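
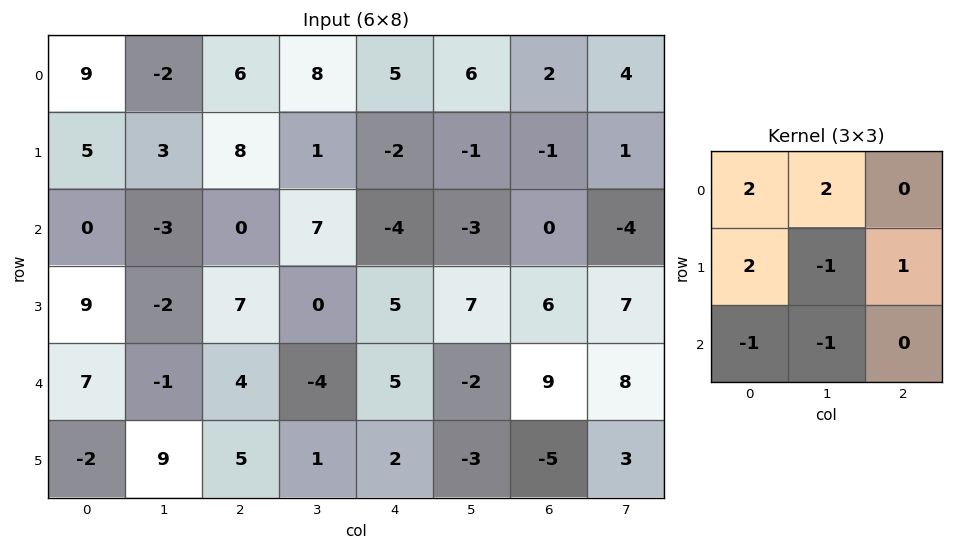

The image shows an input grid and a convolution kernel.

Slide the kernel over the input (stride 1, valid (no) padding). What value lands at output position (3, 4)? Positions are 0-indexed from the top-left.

The receptive field on the input at this output position is [5 7 6 / 5 -2 9 / 2 -3 -5]. Elementwise product with the kernel and sum: 5·2 + 7·2 + 5·2 + -2·-1 + 9·1 + 2·-1 + -3·-1.

46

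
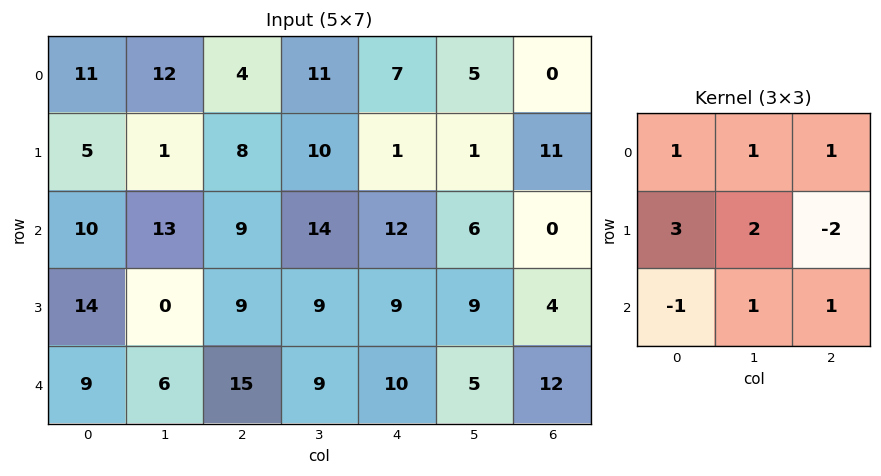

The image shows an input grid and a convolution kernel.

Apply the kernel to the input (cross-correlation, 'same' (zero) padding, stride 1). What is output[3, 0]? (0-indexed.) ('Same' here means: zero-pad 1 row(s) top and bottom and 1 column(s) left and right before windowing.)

66

The receptive field on the zero-padded input at this output position is [0 10 13 / 0 14 0 / 0 9 6]. Elementwise product with the kernel and sum: 0·1 + 10·1 + 13·1 + 0·3 + 14·2 + 0·-2 + 0·-1 + 9·1 + 6·1.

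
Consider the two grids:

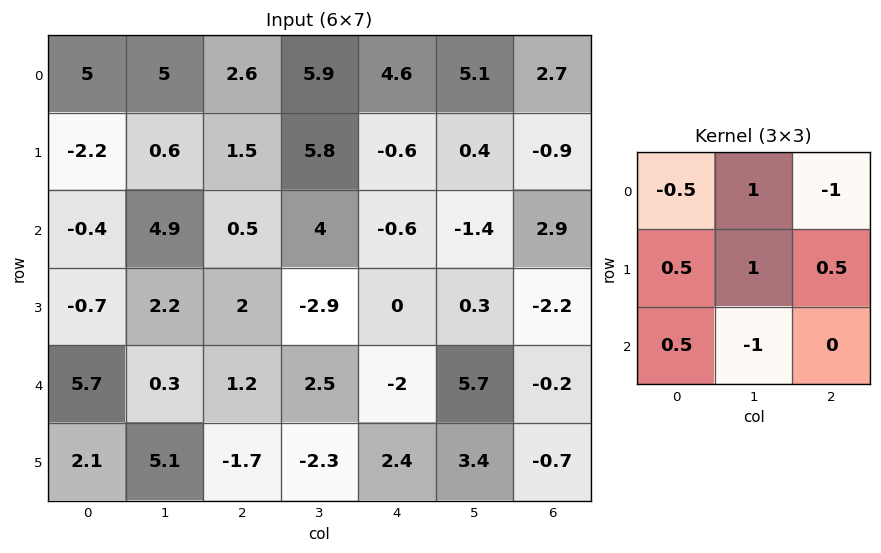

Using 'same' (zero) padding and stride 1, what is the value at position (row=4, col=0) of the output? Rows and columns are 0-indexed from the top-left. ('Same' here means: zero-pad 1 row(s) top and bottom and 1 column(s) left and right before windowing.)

0.85

The receptive field on the zero-padded input at this output position is [0 -0.7 2.2 / 0 5.7 0.3 / 0 2.1 5.1]. Elementwise product with the kernel and sum: 0·-0.5 + -0.7·1 + 2.2·-1 + 0·0.5 + 5.7·1 + 0.3·0.5 + 0·0.5 + 2.1·-1.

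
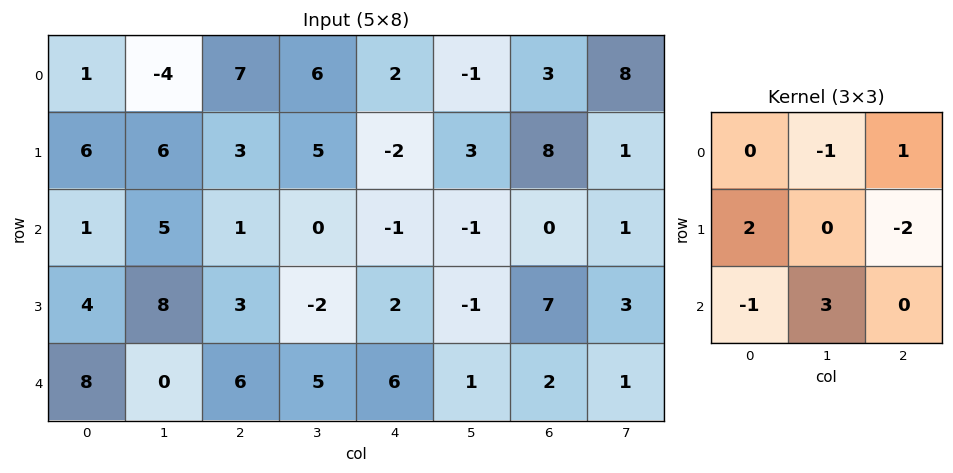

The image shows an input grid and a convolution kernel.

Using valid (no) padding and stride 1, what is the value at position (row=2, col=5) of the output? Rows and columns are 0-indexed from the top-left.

-2

The receptive field on the input at this output position is [-1 0 1 / -1 7 3 / 1 2 1]. Elementwise product with the kernel and sum: 0·-1 + 1·1 + -1·2 + 3·-2 + 1·-1 + 2·3.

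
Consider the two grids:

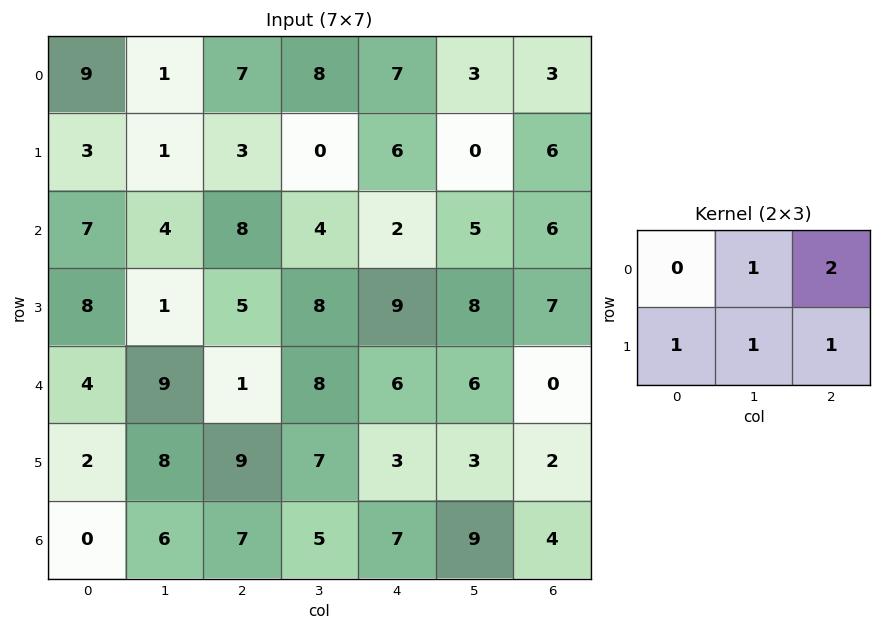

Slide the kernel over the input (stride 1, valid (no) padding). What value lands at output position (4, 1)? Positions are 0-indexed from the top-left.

The receptive field on the input at this output position is [9 1 8 / 8 9 7]. Elementwise product with the kernel and sum: 1·1 + 8·2 + 8·1 + 9·1 + 7·1.

41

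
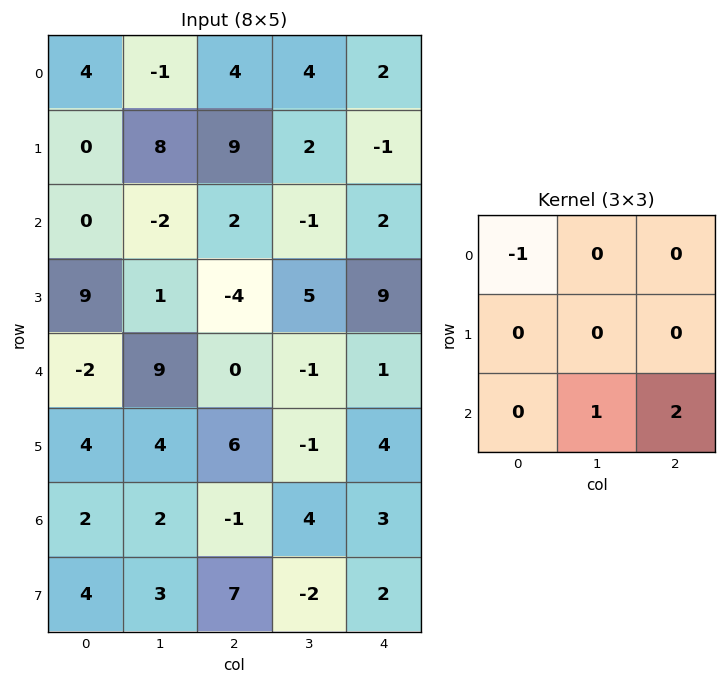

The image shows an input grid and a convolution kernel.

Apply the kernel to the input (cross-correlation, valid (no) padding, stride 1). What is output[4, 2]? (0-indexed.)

The receptive field on the input at this output position is [0 -1 1 / 6 -1 4 / -1 4 3]. Elementwise product with the kernel and sum: 0·-1 + 4·1 + 3·2.

10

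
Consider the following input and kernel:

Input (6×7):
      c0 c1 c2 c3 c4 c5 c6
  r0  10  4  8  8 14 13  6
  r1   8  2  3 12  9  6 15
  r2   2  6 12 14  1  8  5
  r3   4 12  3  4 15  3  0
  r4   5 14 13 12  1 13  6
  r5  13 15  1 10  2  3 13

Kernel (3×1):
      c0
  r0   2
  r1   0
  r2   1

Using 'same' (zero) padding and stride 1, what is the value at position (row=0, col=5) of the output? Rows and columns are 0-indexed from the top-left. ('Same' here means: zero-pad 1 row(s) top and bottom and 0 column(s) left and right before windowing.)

6

The receptive field on the zero-padded input at this output position is [0 / 13 / 6]. Elementwise product with the kernel and sum: 0·2 + 6·1.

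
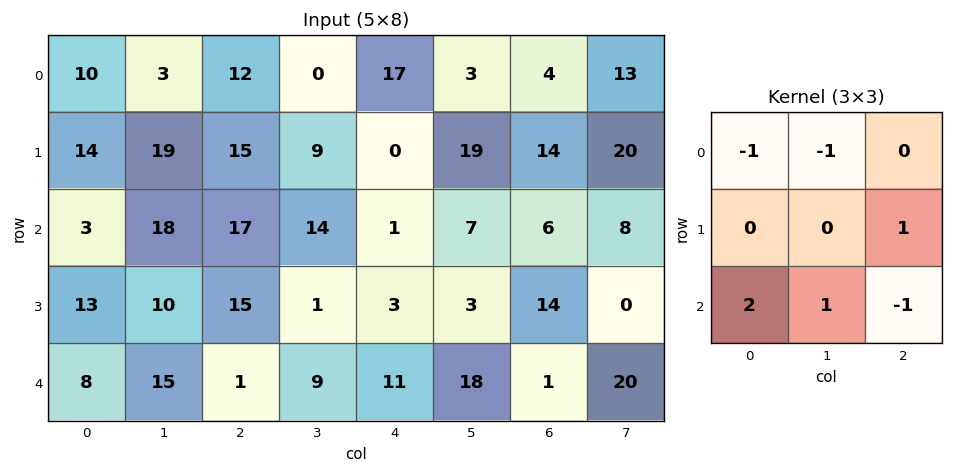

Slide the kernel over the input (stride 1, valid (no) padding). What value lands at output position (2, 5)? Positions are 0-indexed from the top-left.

The receptive field on the input at this output position is [7 6 8 / 3 14 0 / 18 1 20]. Elementwise product with the kernel and sum: 7·-1 + 6·-1 + 0·1 + 18·2 + 1·1 + 20·-1.

4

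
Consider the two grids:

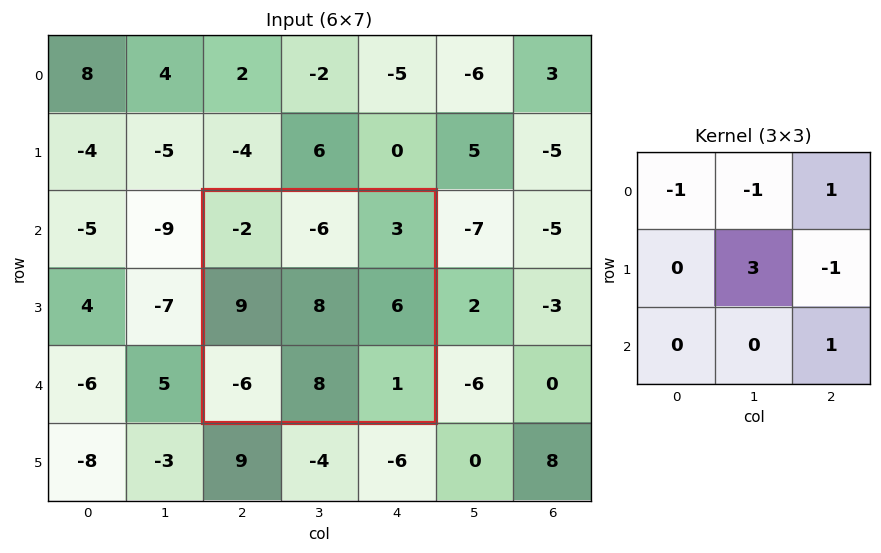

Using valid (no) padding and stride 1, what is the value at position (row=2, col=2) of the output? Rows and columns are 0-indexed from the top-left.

30

The receptive field on the input at this output position is [-2 -6 3 / 9 8 6 / -6 8 1]. Elementwise product with the kernel and sum: -2·-1 + -6·-1 + 3·1 + 8·3 + 6·-1 + 1·1.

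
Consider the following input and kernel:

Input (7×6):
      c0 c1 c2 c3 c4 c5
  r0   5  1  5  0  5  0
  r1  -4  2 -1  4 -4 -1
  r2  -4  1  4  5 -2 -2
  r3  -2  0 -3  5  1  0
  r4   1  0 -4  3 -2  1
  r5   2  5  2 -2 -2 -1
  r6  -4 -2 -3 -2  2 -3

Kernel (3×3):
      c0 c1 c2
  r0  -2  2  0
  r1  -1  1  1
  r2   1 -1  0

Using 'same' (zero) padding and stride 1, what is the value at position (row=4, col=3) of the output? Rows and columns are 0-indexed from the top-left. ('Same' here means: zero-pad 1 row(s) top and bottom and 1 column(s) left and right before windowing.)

25

The receptive field on the zero-padded input at this output position is [-3 5 1 / -4 3 -2 / 2 -2 -2]. Elementwise product with the kernel and sum: -3·-2 + 5·2 + -4·-1 + 3·1 + -2·1 + 2·1 + -2·-1.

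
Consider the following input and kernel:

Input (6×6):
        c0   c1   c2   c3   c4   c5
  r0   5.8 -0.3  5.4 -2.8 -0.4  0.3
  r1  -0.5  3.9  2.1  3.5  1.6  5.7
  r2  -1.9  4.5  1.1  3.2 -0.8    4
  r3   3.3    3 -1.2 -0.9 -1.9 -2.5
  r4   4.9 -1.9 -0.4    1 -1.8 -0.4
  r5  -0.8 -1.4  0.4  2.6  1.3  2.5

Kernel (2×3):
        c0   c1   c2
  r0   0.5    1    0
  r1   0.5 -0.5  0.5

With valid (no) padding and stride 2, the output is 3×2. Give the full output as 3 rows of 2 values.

Output[0,0]: The receptive field on the input at this output position is [5.8 -0.3 5.4 / -0.5 3.9 2.1]. Elementwise product with the kernel and sum: 5.8·0.5 + -0.3·1 + -0.5·0.5 + 3.9·-0.5 + 2.1·0.5.
Output[0,1]: The receptive field on the input at this output position is [5.4 -2.8 -0.4 / 2.1 3.5 1.6]. Elementwise product with the kernel and sum: 5.4·0.5 + -2.8·1 + 2.1·0.5 + 3.5·-0.5 + 1.6·0.5.

1.45 0
3.1 2.65
1.05 0.35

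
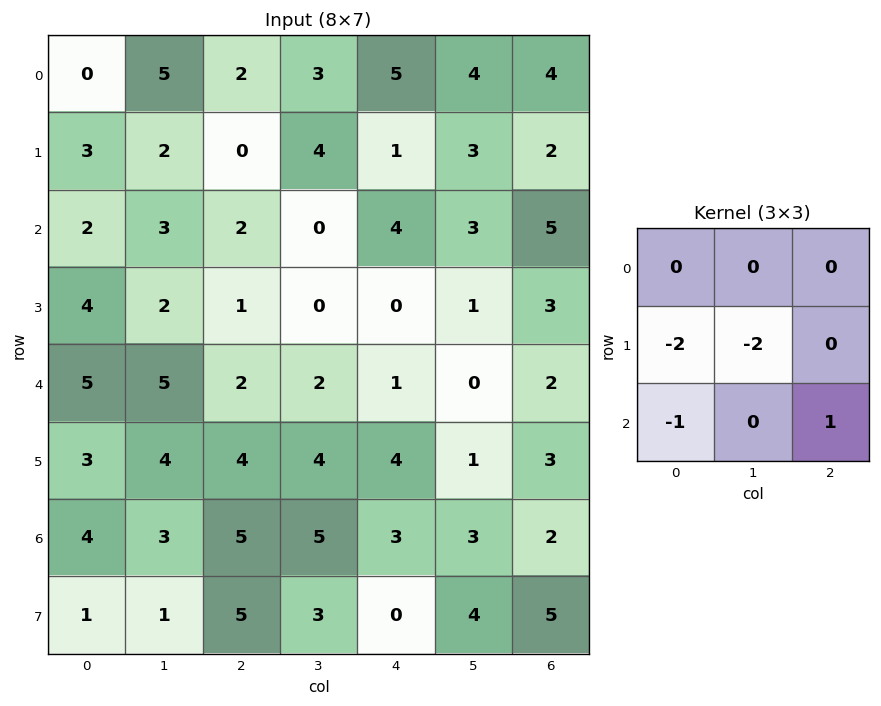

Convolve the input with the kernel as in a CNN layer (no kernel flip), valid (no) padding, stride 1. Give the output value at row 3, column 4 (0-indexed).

-3

The receptive field on the input at this output position is [0 1 3 / 1 0 2 / 4 1 3]. Elementwise product with the kernel and sum: 1·-2 + 0·-2 + 4·-1 + 3·1.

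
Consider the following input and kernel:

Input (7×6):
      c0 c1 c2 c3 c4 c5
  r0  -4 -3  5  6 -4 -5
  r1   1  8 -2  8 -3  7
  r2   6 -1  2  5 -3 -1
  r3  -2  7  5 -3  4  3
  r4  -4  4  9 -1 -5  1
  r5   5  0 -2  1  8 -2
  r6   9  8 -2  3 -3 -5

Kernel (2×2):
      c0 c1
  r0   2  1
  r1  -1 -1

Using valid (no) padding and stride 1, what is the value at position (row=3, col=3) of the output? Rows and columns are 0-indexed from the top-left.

The receptive field on the input at this output position is [-3 4 / -1 -5]. Elementwise product with the kernel and sum: -3·2 + 4·1 + -1·-1 + -5·-1.

4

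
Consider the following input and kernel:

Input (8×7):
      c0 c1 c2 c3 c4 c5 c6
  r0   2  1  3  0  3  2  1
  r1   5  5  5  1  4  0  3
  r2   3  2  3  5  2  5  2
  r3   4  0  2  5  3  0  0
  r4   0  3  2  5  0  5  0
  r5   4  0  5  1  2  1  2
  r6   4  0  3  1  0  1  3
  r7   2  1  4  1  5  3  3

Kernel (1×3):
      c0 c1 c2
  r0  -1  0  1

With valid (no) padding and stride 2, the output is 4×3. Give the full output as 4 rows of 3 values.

Output[0,0]: The receptive field on the input at this output position is [2 1 3]. Elementwise product with the kernel and sum: 2·-1 + 3·1.

1 0 -2
0 -1 0
2 -2 0
-1 -3 3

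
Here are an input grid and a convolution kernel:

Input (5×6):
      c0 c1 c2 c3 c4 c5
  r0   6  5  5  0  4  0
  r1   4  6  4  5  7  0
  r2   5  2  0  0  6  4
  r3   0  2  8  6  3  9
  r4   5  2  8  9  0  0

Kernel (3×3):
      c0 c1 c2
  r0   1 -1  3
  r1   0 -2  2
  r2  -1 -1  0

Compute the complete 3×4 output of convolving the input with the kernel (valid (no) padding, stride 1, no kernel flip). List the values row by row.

Output[0,0]: The receptive field on the input at this output position is [6 5 5 / 4 6 4 / 5 2 0]. Elementwise product with the kernel and sum: 6·1 + 5·-1 + 5·3 + 6·-2 + 4·2 + 5·-1 + 2·-1.

5 0 21 -24
4 7 18 -15
8 -12 -5 9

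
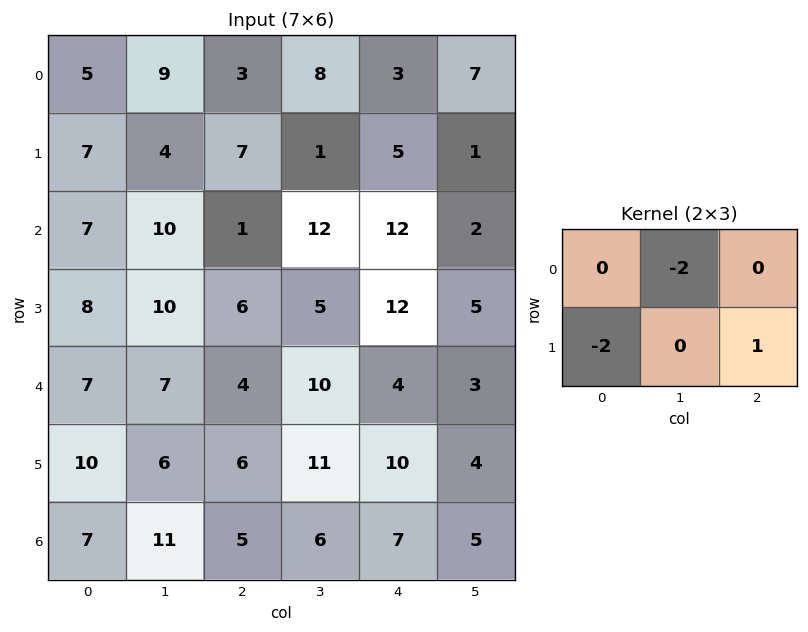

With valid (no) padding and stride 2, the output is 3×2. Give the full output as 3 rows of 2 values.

Output[0,0]: The receptive field on the input at this output position is [5 9 3 / 7 4 7]. Elementwise product with the kernel and sum: 9·-2 + 7·-2 + 7·1.

-25 -25
-30 -24
-28 -22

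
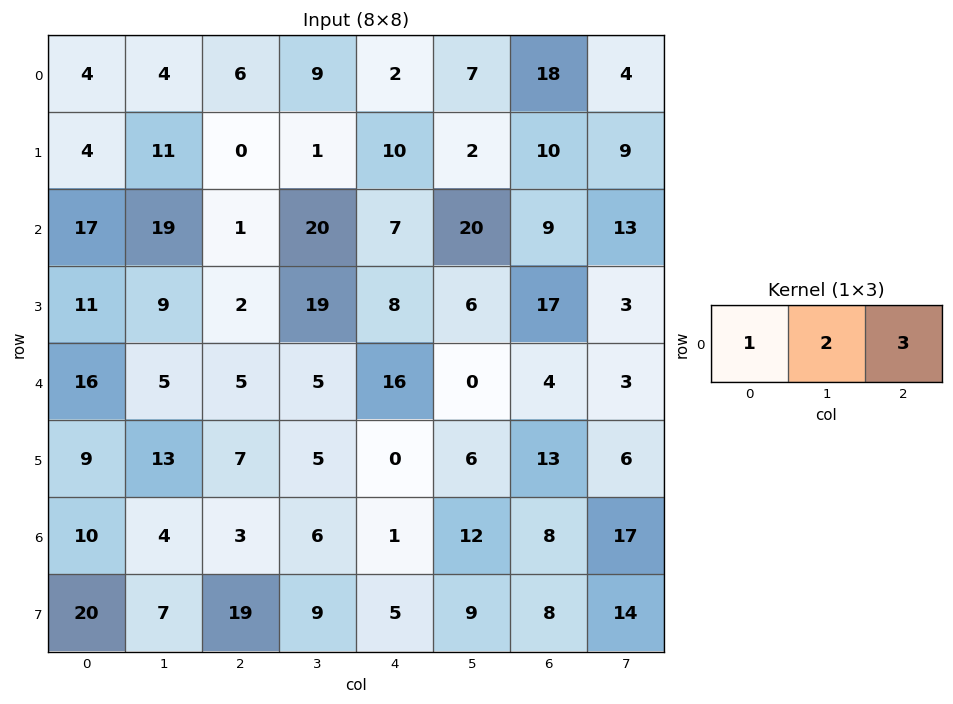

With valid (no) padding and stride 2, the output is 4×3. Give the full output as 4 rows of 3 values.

Output[0,0]: The receptive field on the input at this output position is [4 4 6]. Elementwise product with the kernel and sum: 4·1 + 4·2 + 6·3.

30 30 70
58 62 74
41 63 28
27 18 49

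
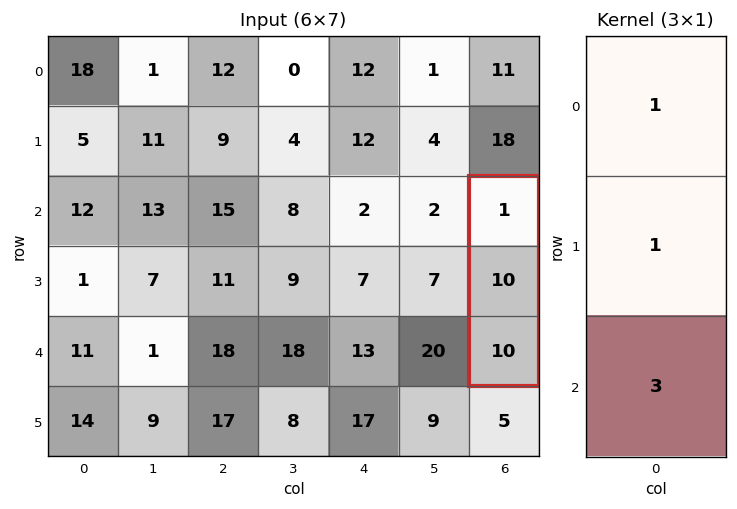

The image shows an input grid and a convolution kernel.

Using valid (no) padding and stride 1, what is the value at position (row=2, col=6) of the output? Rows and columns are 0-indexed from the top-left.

The receptive field on the input at this output position is [1 / 10 / 10]. Elementwise product with the kernel and sum: 1·1 + 10·1 + 10·3.

41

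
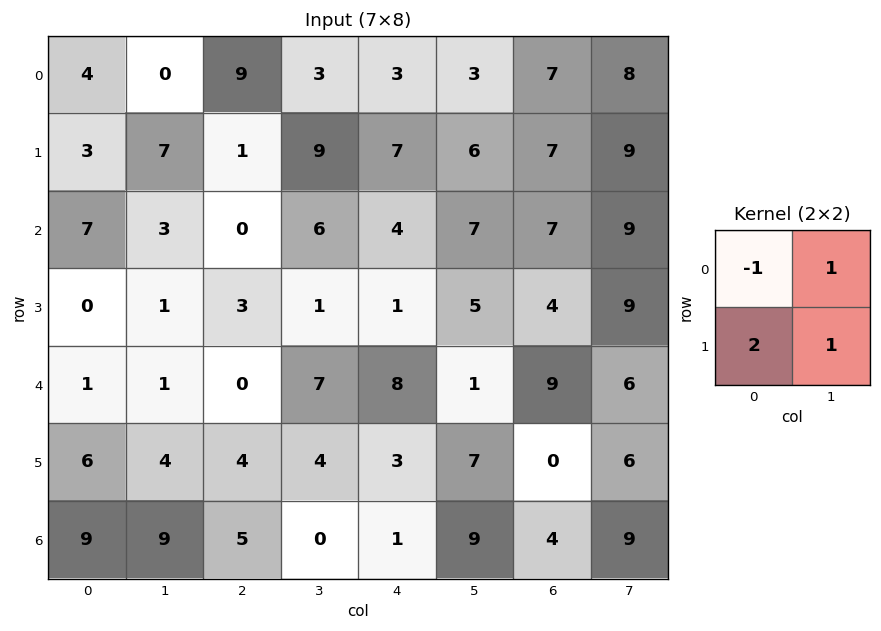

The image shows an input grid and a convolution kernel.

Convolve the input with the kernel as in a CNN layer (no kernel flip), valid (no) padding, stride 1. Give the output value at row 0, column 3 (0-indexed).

The receptive field on the input at this output position is [3 3 / 9 7]. Elementwise product with the kernel and sum: 3·-1 + 3·1 + 9·2 + 7·1.

25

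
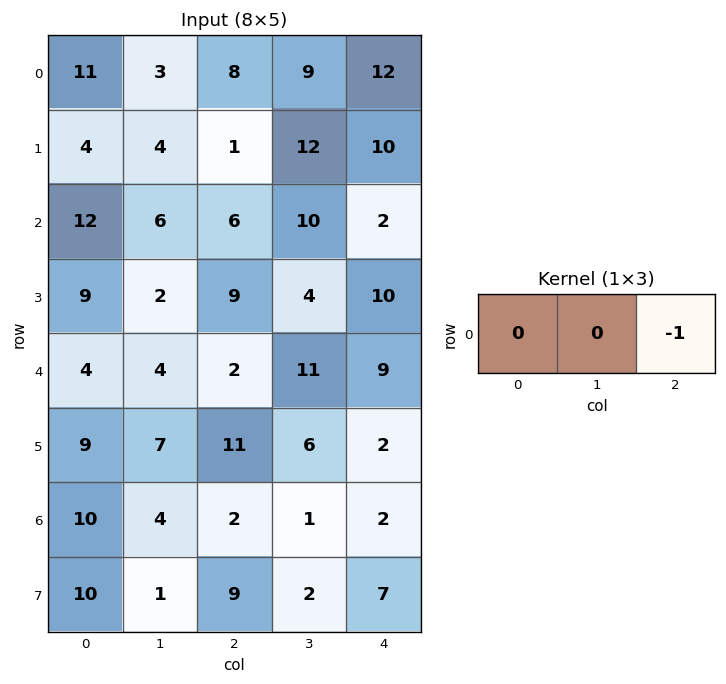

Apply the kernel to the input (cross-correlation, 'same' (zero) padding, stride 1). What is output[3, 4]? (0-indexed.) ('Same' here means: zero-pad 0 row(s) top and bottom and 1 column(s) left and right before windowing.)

0

The receptive field on the zero-padded input at this output position is [4 10 0]. Elementwise product with the kernel and sum: 0·-1.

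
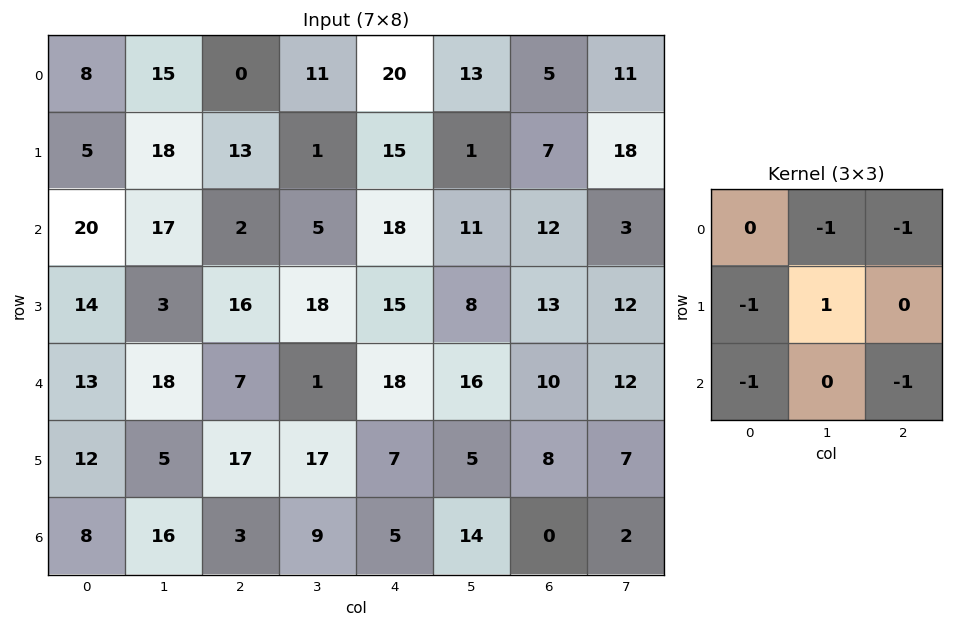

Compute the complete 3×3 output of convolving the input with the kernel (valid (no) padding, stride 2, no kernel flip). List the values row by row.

-24 -63 -62
-50 -46 -58
-43 -27 -33

Output[0,0]: The receptive field on the input at this output position is [8 15 0 / 5 18 13 / 20 17 2]. Elementwise product with the kernel and sum: 15·-1 + 0·-1 + 5·-1 + 18·1 + 20·-1 + 2·-1.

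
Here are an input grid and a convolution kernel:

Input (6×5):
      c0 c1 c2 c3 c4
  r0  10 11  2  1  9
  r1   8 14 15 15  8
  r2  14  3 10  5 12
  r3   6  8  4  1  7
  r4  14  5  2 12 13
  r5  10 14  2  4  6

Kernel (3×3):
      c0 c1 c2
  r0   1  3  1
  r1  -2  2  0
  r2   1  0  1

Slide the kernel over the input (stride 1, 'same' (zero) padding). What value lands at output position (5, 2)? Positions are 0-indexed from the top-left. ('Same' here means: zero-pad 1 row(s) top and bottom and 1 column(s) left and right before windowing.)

The receptive field on the zero-padded input at this output position is [5 2 12 / 14 2 4 / 0 0 0]. Elementwise product with the kernel and sum: 5·1 + 2·3 + 12·1 + 14·-2 + 2·2 + 0·1 + 0·1.

-1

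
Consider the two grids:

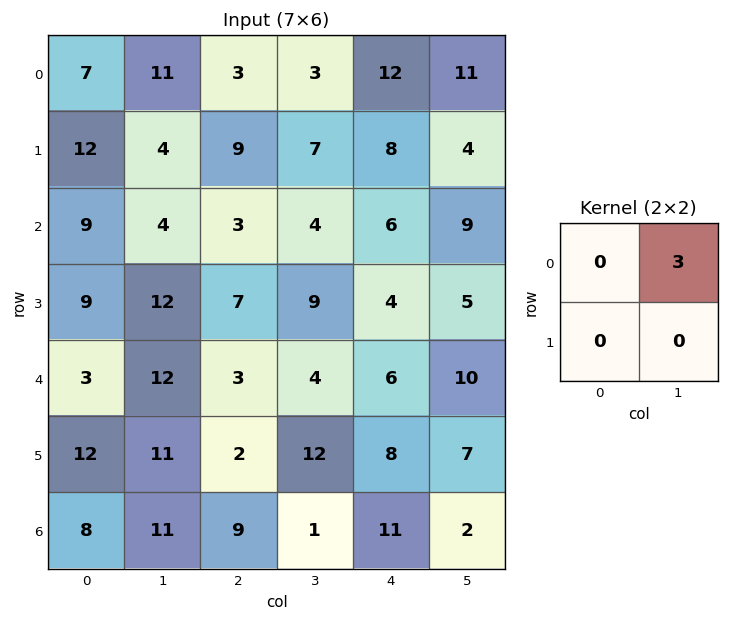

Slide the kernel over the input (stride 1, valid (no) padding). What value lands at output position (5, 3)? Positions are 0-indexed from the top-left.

The receptive field on the input at this output position is [12 8 / 1 11]. Elementwise product with the kernel and sum: 8·3.

24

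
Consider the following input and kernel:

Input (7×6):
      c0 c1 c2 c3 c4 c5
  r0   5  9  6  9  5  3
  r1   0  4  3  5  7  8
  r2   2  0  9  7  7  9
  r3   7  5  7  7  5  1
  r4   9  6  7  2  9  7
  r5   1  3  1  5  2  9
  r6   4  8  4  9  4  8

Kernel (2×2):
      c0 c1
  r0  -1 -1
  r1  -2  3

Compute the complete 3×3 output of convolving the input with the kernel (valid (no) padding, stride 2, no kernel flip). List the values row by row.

-2 -6 2
-1 -9 -23
-8 4 7

Output[0,0]: The receptive field on the input at this output position is [5 9 / 0 4]. Elementwise product with the kernel and sum: 5·-1 + 9·-1 + 0·-2 + 4·3.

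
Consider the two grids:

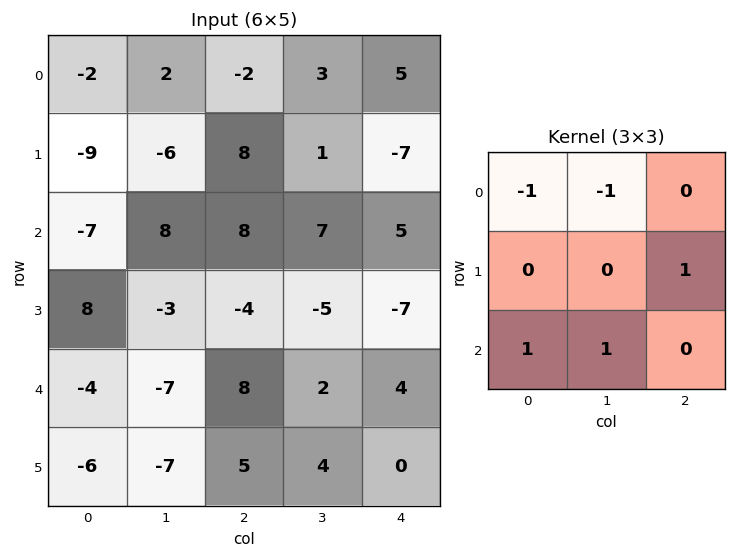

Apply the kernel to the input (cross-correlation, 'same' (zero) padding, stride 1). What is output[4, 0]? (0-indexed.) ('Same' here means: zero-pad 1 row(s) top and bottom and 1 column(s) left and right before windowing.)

-21

The receptive field on the zero-padded input at this output position is [0 8 -3 / 0 -4 -7 / 0 -6 -7]. Elementwise product with the kernel and sum: 0·-1 + 8·-1 + -7·1 + 0·1 + -6·1.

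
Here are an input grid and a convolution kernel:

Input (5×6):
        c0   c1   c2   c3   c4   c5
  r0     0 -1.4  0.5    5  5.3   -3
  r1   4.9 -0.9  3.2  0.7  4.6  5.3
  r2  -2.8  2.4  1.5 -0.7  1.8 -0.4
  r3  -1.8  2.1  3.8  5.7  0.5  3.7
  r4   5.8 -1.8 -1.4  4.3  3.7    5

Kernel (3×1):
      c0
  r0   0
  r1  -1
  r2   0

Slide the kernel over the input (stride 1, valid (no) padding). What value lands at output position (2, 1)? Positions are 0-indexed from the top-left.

-2.1

The receptive field on the input at this output position is [2.4 / 2.1 / -1.8]. Elementwise product with the kernel and sum: 2.1·-1.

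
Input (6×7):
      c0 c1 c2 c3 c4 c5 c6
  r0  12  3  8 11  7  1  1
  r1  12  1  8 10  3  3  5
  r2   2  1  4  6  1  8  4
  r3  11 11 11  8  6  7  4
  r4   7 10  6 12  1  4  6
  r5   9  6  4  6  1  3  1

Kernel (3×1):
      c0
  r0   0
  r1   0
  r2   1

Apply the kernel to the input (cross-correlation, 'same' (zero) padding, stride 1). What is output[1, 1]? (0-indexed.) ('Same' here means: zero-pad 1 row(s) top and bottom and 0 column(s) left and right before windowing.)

The receptive field on the zero-padded input at this output position is [3 / 1 / 1]. Elementwise product with the kernel and sum: 1·1.

1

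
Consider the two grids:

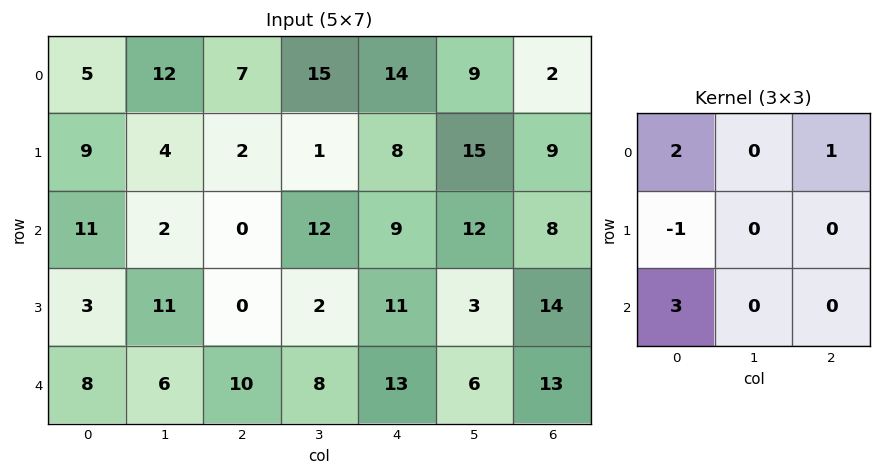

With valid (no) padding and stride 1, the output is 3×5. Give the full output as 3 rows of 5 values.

41 41 26 74 49
18 40 12 11 49
43 23 39 58 54

Output[0,0]: The receptive field on the input at this output position is [5 12 7 / 9 4 2 / 11 2 0]. Elementwise product with the kernel and sum: 5·2 + 7·1 + 9·-1 + 11·3.
Output[0,1]: The receptive field on the input at this output position is [12 7 15 / 4 2 1 / 2 0 12]. Elementwise product with the kernel and sum: 12·2 + 15·1 + 4·-1 + 2·3.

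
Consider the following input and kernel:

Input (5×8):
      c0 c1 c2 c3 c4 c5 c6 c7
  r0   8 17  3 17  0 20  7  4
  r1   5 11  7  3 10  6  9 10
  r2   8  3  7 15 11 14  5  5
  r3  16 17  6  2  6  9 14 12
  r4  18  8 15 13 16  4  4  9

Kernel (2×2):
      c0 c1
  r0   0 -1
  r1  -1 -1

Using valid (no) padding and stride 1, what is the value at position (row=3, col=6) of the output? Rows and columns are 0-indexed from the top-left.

The receptive field on the input at this output position is [14 12 / 4 9]. Elementwise product with the kernel and sum: 12·-1 + 4·-1 + 9·-1.

-25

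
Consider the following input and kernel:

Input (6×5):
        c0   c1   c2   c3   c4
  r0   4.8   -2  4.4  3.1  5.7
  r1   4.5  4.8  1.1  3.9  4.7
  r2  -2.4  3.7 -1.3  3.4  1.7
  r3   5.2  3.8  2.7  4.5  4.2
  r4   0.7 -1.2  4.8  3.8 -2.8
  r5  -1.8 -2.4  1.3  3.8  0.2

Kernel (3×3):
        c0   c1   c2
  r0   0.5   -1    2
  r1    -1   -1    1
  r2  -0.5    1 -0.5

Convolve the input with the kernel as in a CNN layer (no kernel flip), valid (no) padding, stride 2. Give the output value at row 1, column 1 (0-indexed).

The receptive field on the input at this output position is [-1.3 3.4 1.7 / 2.7 4.5 4.2 / 4.8 3.8 -2.8]. Elementwise product with the kernel and sum: -1.3·0.5 + 3.4·-1 + 1.7·2 + 2.7·-1 + 4.5·-1 + 4.2·1 + 4.8·-0.5 + 3.8·1 + -2.8·-0.5.

-0.85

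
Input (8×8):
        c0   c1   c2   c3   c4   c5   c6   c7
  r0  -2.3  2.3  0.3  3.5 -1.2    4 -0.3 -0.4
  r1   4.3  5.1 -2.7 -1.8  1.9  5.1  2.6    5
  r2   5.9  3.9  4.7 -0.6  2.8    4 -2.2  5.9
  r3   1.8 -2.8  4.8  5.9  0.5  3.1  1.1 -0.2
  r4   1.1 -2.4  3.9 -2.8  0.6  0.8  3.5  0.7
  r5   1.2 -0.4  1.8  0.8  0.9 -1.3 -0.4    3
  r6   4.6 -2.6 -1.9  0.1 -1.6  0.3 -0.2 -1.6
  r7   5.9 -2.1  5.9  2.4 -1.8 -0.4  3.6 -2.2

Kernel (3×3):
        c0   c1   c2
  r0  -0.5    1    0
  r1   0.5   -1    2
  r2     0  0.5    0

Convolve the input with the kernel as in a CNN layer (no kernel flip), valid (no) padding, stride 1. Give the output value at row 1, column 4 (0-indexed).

-1.3

The receptive field on the input at this output position is [1.9 5.1 2.6 / 2.8 4 -2.2 / 0.5 3.1 1.1]. Elementwise product with the kernel and sum: 1.9·-0.5 + 5.1·1 + 2.8·0.5 + 4·-1 + -2.2·2 + 3.1·0.5.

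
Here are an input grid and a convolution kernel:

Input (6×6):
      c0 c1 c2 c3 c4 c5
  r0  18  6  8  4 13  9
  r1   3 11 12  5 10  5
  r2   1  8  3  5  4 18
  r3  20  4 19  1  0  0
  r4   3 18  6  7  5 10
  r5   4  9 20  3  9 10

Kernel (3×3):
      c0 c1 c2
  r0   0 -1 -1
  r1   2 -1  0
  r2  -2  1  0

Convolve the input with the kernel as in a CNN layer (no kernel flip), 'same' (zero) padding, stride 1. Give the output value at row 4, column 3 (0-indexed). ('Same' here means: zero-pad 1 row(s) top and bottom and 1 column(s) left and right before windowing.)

-33

The receptive field on the zero-padded input at this output position is [19 1 0 / 6 7 5 / 20 3 9]. Elementwise product with the kernel and sum: 1·-1 + 0·-1 + 6·2 + 7·-1 + 20·-2 + 3·1.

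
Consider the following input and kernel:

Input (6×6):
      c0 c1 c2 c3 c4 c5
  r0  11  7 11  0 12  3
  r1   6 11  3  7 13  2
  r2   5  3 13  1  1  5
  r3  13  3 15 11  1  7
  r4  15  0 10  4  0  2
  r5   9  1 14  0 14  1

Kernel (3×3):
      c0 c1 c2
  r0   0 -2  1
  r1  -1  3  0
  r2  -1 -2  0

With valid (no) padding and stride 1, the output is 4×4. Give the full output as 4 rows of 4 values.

Output[0,0]: The receptive field on the input at this output position is [11 7 11 / 6 11 3 / 5 3 13]. Elementwise product with the kernel and sum: 7·-2 + 11·1 + 6·-1 + 11·3 + 5·-1 + 3·-2.

13 -53 15 8
-34 4 -48 -35
-12 -3 -1 -9
-17 -18 -33 -27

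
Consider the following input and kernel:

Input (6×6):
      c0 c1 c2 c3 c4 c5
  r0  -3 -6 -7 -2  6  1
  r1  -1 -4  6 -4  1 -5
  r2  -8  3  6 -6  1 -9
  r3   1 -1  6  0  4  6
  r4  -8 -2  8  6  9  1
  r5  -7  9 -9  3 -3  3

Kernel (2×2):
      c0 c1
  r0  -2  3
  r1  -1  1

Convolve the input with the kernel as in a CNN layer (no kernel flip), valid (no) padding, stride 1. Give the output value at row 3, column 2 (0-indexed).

The receptive field on the input at this output position is [6 0 / 8 6]. Elementwise product with the kernel and sum: 6·-2 + 0·3 + 8·-1 + 6·1.

-14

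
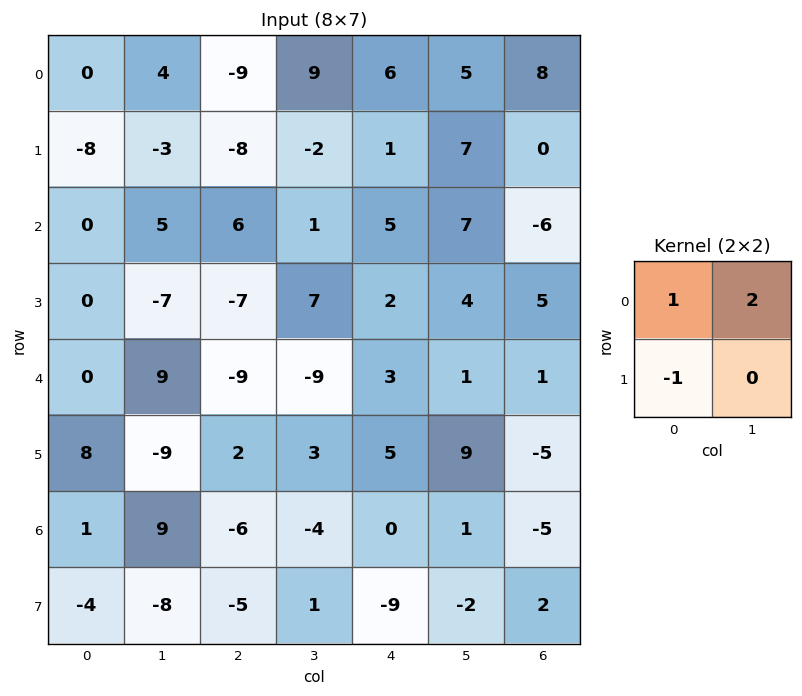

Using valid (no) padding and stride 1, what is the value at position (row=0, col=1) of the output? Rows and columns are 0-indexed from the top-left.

-11

The receptive field on the input at this output position is [4 -9 / -3 -8]. Elementwise product with the kernel and sum: 4·1 + -9·2 + -3·-1.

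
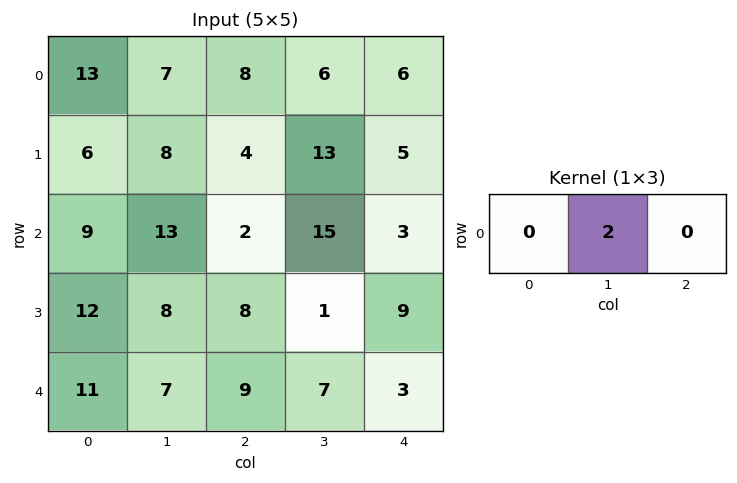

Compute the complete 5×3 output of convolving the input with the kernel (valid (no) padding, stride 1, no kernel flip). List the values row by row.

14 16 12
16 8 26
26 4 30
16 16 2
14 18 14

Output[0,0]: The receptive field on the input at this output position is [13 7 8]. Elementwise product with the kernel and sum: 7·2.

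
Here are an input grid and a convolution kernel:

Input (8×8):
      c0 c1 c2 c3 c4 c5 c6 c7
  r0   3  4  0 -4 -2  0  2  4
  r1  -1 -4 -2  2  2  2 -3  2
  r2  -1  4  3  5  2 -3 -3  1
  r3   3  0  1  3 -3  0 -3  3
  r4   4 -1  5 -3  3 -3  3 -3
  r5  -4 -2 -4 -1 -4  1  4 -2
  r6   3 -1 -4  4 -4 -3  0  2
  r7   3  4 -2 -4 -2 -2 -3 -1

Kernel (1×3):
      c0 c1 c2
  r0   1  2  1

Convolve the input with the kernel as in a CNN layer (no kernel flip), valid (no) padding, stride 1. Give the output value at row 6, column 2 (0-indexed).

0

The receptive field on the input at this output position is [-4 4 -4]. Elementwise product with the kernel and sum: -4·1 + 4·2 + -4·1.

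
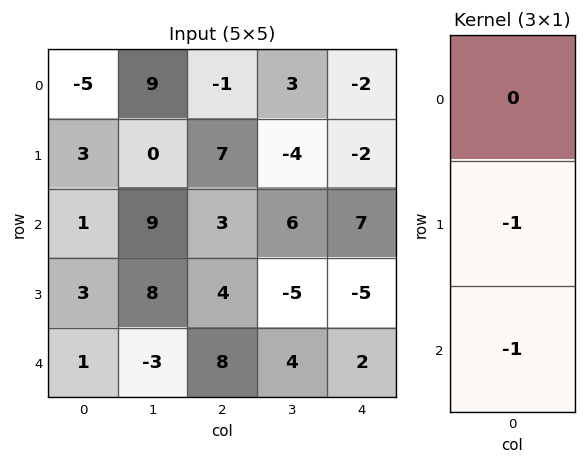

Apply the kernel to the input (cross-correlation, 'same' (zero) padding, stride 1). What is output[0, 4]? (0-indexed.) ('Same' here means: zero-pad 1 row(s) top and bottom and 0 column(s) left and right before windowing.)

4

The receptive field on the zero-padded input at this output position is [0 / -2 / -2]. Elementwise product with the kernel and sum: -2·-1 + -2·-1.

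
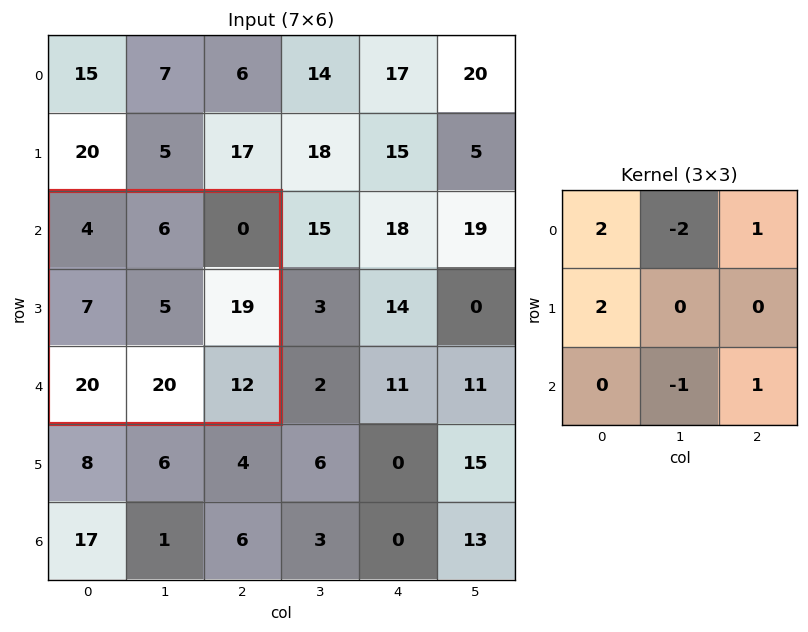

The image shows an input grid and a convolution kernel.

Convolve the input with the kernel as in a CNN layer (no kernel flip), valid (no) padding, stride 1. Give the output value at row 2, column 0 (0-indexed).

2

The receptive field on the input at this output position is [4 6 0 / 7 5 19 / 20 20 12]. Elementwise product with the kernel and sum: 4·2 + 6·-2 + 0·1 + 7·2 + 20·-1 + 12·1.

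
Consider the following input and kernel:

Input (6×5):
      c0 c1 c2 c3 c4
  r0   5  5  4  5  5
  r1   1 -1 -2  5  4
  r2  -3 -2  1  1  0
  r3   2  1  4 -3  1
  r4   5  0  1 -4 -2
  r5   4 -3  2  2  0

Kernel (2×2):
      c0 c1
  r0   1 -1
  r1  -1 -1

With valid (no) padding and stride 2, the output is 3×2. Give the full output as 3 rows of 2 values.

0 -4
-4 -1
4 1

Output[0,0]: The receptive field on the input at this output position is [5 5 / 1 -1]. Elementwise product with the kernel and sum: 5·1 + 5·-1 + 1·-1 + -1·-1.
Output[0,1]: The receptive field on the input at this output position is [4 5 / -2 5]. Elementwise product with the kernel and sum: 4·1 + 5·-1 + -2·-1 + 5·-1.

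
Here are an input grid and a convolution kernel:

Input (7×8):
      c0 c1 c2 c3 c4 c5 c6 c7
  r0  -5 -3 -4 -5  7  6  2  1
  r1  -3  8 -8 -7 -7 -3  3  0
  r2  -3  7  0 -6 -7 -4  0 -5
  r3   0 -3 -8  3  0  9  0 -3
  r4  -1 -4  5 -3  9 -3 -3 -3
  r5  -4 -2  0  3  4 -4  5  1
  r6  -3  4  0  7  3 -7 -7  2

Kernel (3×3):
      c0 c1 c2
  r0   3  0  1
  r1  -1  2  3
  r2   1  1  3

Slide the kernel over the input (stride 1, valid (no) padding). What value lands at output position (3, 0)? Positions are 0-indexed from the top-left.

-6

The receptive field on the input at this output position is [0 -3 -8 / -1 -4 5 / -4 -2 0]. Elementwise product with the kernel and sum: 0·3 + -8·1 + -1·-1 + -4·2 + 5·3 + -4·1 + -2·1 + 0·3.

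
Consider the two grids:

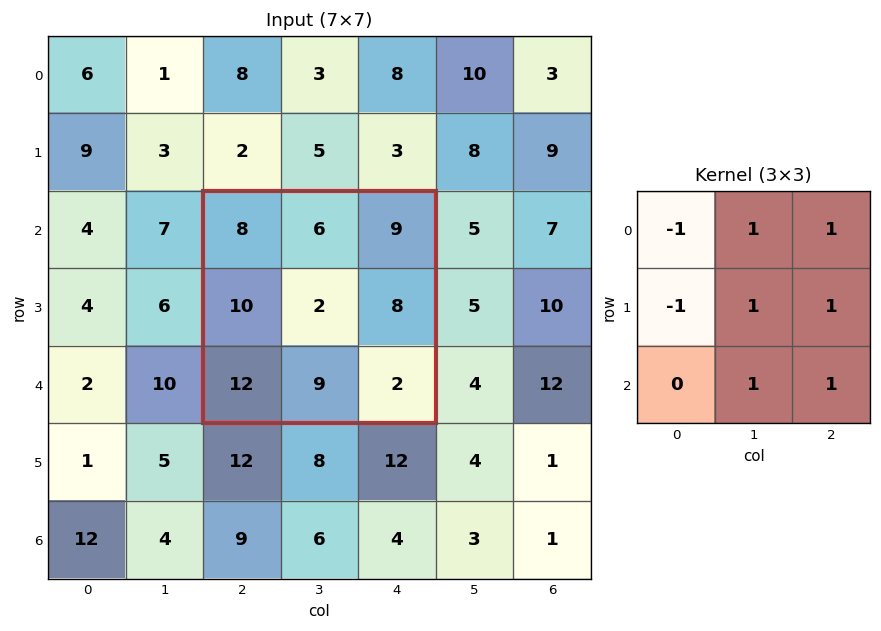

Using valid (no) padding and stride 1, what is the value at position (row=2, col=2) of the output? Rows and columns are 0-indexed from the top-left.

18

The receptive field on the input at this output position is [8 6 9 / 10 2 8 / 12 9 2]. Elementwise product with the kernel and sum: 8·-1 + 6·1 + 9·1 + 10·-1 + 2·1 + 8·1 + 9·1 + 2·1.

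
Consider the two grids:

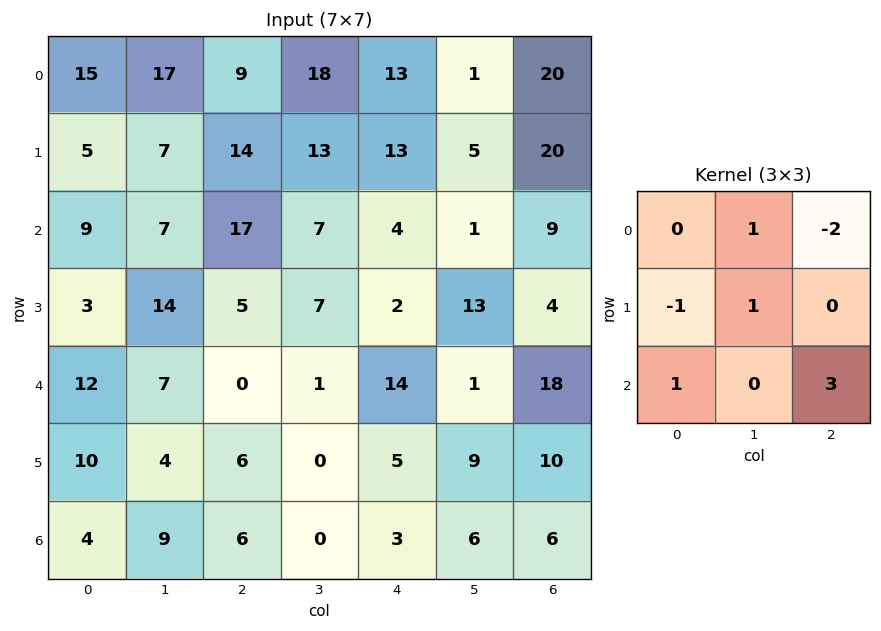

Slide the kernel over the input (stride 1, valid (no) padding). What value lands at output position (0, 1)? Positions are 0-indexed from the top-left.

8

The receptive field on the input at this output position is [17 9 18 / 7 14 13 / 7 17 7]. Elementwise product with the kernel and sum: 9·1 + 18·-2 + 7·-1 + 14·1 + 7·1 + 7·3.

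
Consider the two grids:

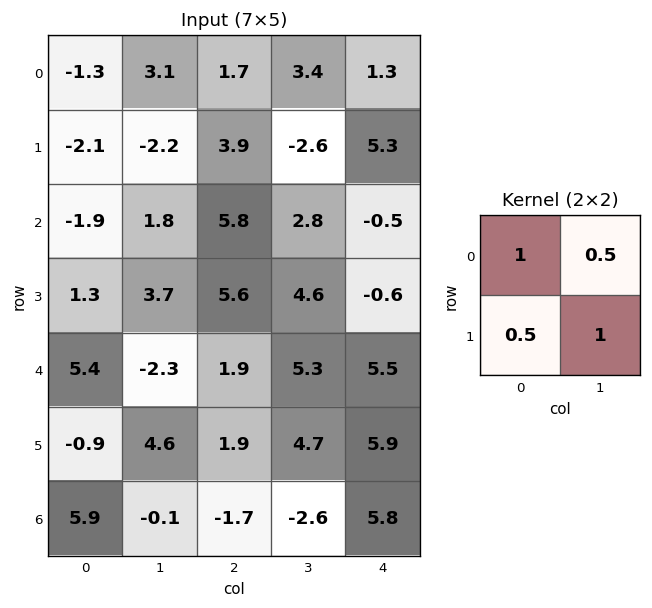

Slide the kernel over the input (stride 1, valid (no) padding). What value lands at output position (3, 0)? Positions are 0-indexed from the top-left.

3.55

The receptive field on the input at this output position is [1.3 3.7 / 5.4 -2.3]. Elementwise product with the kernel and sum: 1.3·1 + 3.7·0.5 + 5.4·0.5 + -2.3·1.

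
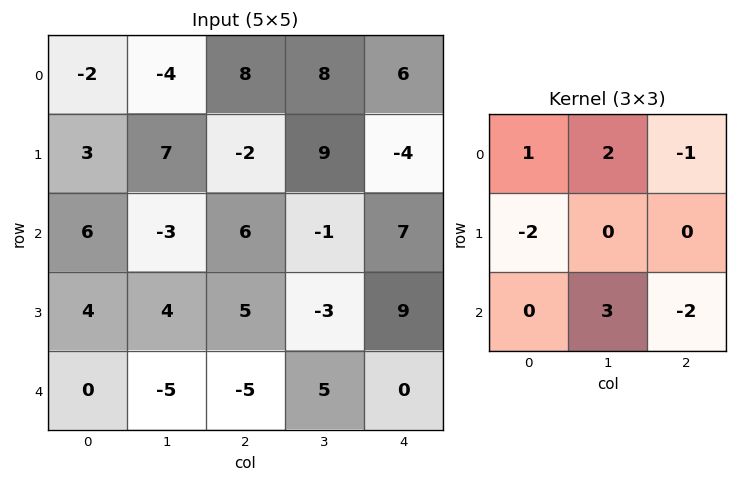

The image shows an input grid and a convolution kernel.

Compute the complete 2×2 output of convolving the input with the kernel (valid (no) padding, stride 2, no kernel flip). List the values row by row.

Output[0,0]: The receptive field on the input at this output position is [-2 -4 8 / 3 7 -2 / 6 -3 6]. Elementwise product with the kernel and sum: -2·1 + -4·2 + 8·-1 + 3·-2 + -3·3 + 6·-2.

-45 5
-19 2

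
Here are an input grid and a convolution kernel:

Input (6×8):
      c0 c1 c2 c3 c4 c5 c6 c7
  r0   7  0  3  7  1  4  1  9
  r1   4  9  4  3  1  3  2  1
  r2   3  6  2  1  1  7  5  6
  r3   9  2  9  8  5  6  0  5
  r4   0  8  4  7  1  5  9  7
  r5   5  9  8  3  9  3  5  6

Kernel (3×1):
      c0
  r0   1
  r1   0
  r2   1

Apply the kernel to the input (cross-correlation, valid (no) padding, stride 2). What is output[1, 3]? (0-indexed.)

14

The receptive field on the input at this output position is [5 / 0 / 9]. Elementwise product with the kernel and sum: 5·1 + 9·1.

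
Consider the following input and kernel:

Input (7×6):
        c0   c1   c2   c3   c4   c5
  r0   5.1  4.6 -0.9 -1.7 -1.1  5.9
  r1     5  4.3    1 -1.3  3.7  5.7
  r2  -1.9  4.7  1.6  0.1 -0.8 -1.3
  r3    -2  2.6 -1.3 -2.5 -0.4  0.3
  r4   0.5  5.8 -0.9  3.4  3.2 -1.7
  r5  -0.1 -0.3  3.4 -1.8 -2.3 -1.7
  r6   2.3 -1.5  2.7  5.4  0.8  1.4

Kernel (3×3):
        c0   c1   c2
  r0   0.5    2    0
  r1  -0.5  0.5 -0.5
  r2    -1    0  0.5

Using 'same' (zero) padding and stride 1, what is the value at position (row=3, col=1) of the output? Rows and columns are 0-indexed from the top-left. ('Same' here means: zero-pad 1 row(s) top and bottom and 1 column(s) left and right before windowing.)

The receptive field on the zero-padded input at this output position is [-1.9 4.7 1.6 / -2 2.6 -1.3 / 0.5 5.8 -0.9]. Elementwise product with the kernel and sum: -1.9·0.5 + 4.7·2 + -2·-0.5 + 2.6·0.5 + -1.3·-0.5 + 0.5·-1 + -0.9·0.5.

10.45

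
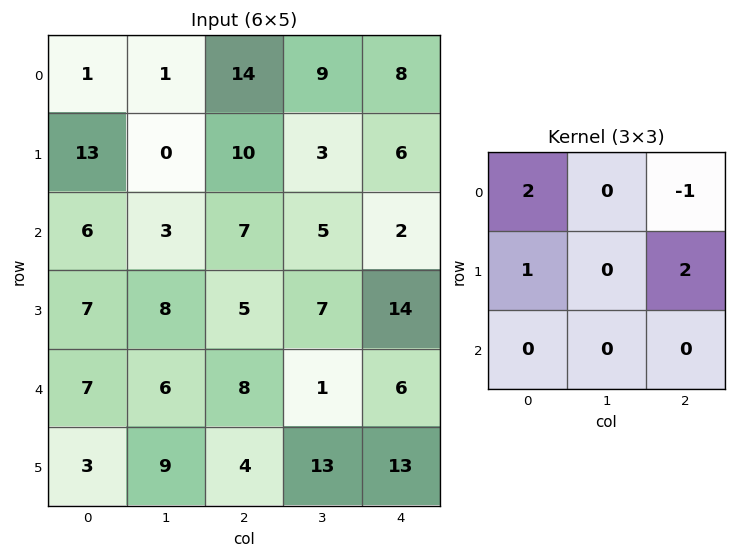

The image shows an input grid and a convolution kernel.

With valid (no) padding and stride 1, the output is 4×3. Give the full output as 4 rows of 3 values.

Output[0,0]: The receptive field on the input at this output position is [1 1 14 / 13 0 10 / 6 3 7]. Elementwise product with the kernel and sum: 1·2 + 14·-1 + 13·1 + 10·2.

21 -1 42
36 10 25
22 23 45
32 17 16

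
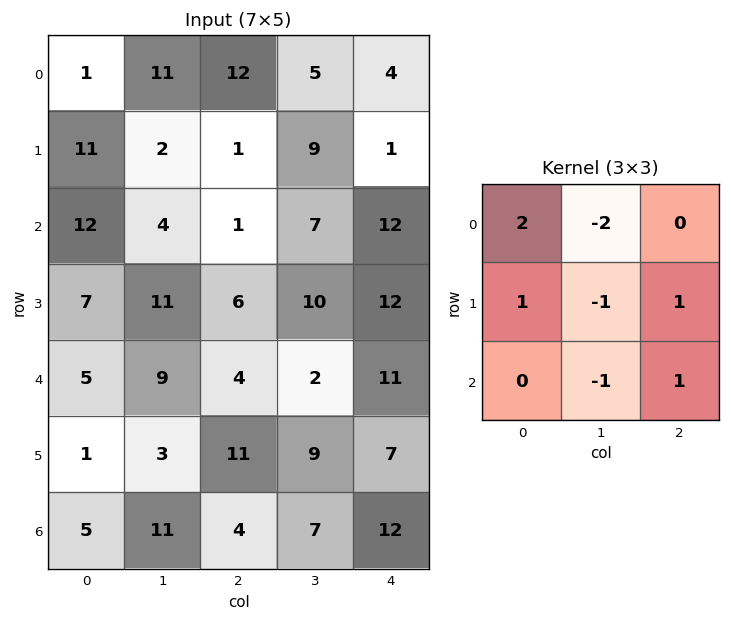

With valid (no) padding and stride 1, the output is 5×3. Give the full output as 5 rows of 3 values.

-13 14 12
22 16 -8
13 19 5
0 15 3
-6 14 18

Output[0,0]: The receptive field on the input at this output position is [1 11 12 / 11 2 1 / 12 4 1]. Elementwise product with the kernel and sum: 1·2 + 11·-2 + 11·1 + 2·-1 + 1·1 + 4·-1 + 1·1.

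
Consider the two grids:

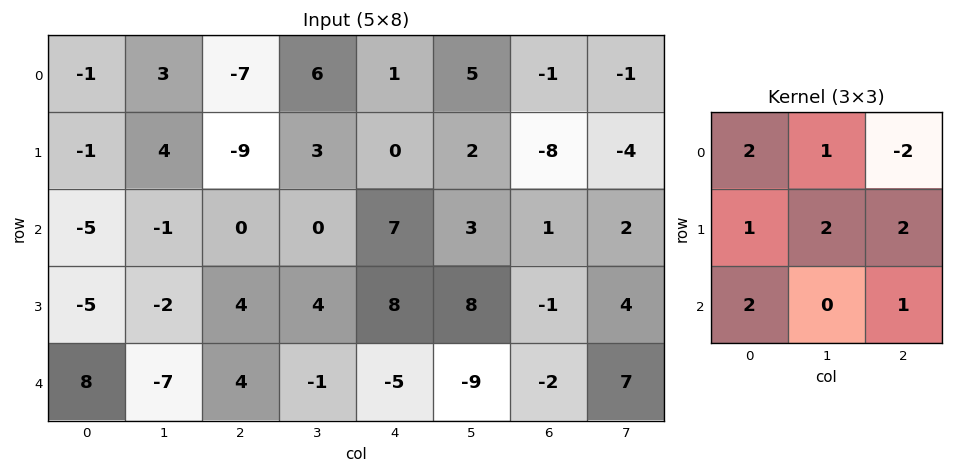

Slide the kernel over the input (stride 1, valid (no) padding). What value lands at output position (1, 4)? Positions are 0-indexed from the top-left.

48

The receptive field on the input at this output position is [0 2 -8 / 7 3 1 / 8 8 -1]. Elementwise product with the kernel and sum: 0·2 + 2·1 + -8·-2 + 7·1 + 3·2 + 1·2 + 8·2 + -1·1.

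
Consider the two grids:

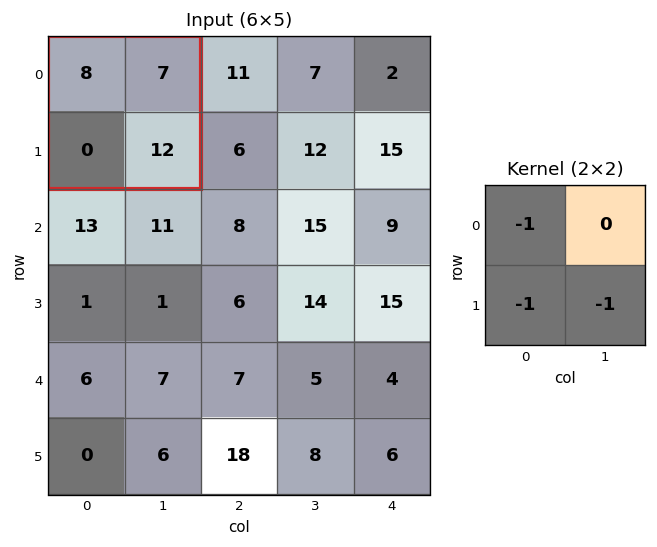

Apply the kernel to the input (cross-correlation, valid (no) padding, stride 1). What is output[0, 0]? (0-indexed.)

-20

The receptive field on the input at this output position is [8 7 / 0 12]. Elementwise product with the kernel and sum: 8·-1 + 0·-1 + 12·-1.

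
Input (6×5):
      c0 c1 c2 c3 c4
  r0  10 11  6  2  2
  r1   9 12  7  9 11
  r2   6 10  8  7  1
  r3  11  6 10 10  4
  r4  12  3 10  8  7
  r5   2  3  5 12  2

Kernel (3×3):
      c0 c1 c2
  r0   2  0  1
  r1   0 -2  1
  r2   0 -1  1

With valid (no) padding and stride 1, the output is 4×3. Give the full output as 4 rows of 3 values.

Output[0,0]: The receptive field on the input at this output position is [10 11 6 / 9 12 7 / 6 10 8]. Elementwise product with the kernel and sum: 10·2 + 6·1 + 12·-2 + 7·1 + 10·-1 + 8·1.

7 18 1
17 24 6
25 15 0
38 17 5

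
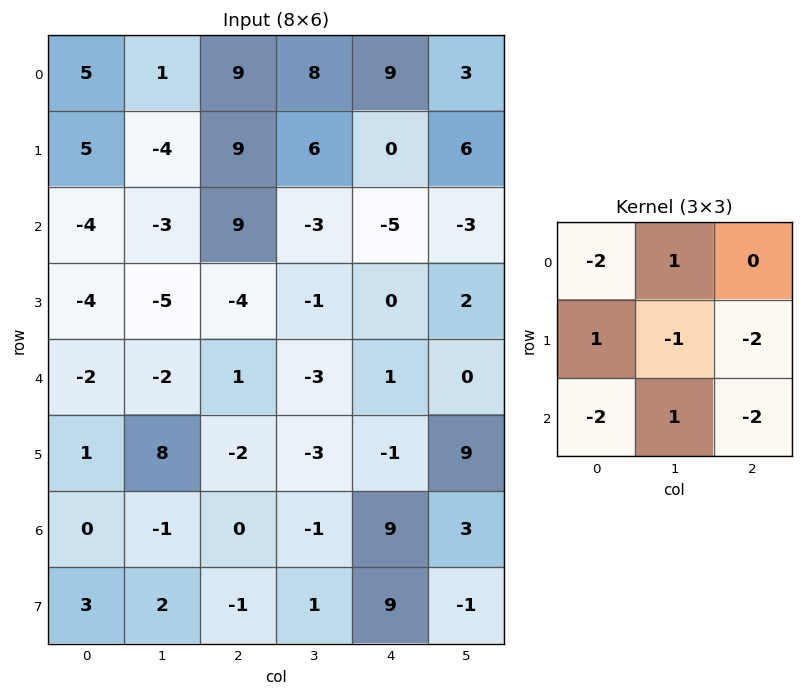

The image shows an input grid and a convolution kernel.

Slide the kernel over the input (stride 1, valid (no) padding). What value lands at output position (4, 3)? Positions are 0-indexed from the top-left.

The receptive field on the input at this output position is [-3 1 0 / -3 -1 9 / -1 9 3]. Elementwise product with the kernel and sum: -3·-2 + 1·1 + -3·1 + -1·-1 + 9·-2 + -1·-2 + 9·1 + 3·-2.

-8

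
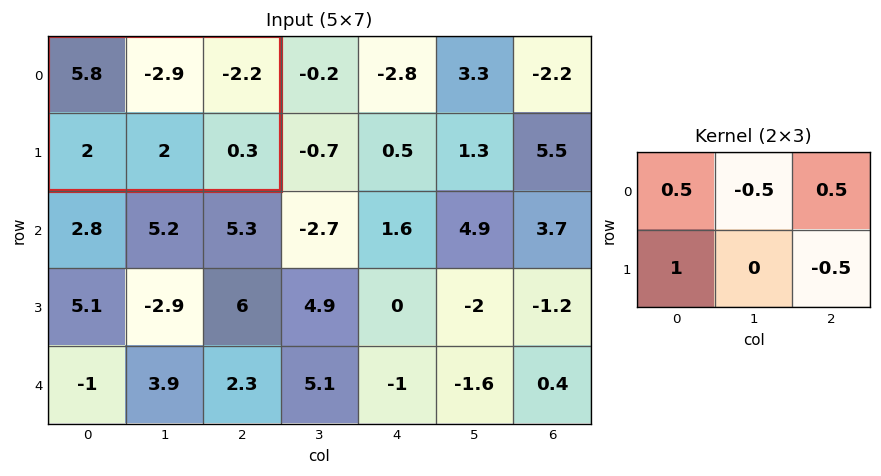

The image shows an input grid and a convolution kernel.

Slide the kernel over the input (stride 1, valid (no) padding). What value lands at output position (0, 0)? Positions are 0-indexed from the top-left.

5.1

The receptive field on the input at this output position is [5.8 -2.9 -2.2 / 2 2 0.3]. Elementwise product with the kernel and sum: 5.8·0.5 + -2.9·-0.5 + -2.2·0.5 + 2·1 + 0.3·-0.5.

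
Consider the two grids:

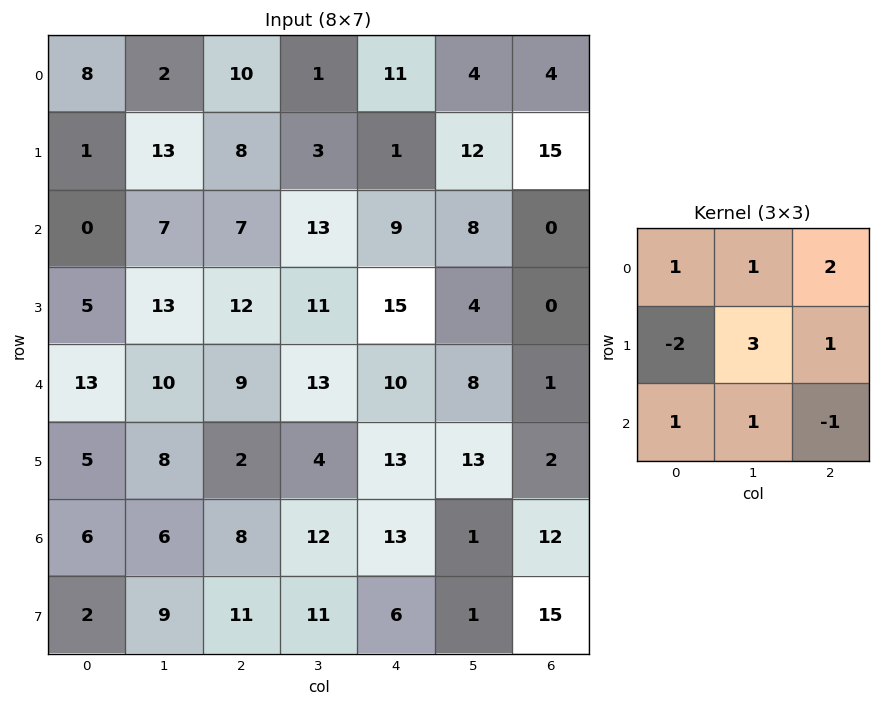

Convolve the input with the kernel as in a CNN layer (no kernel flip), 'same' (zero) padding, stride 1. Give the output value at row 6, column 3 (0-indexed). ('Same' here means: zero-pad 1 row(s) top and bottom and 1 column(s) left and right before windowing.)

The receptive field on the zero-padded input at this output position is [2 4 13 / 8 12 13 / 11 11 6]. Elementwise product with the kernel and sum: 2·1 + 4·1 + 13·2 + 8·-2 + 12·3 + 13·1 + 11·1 + 11·1 + 6·-1.

81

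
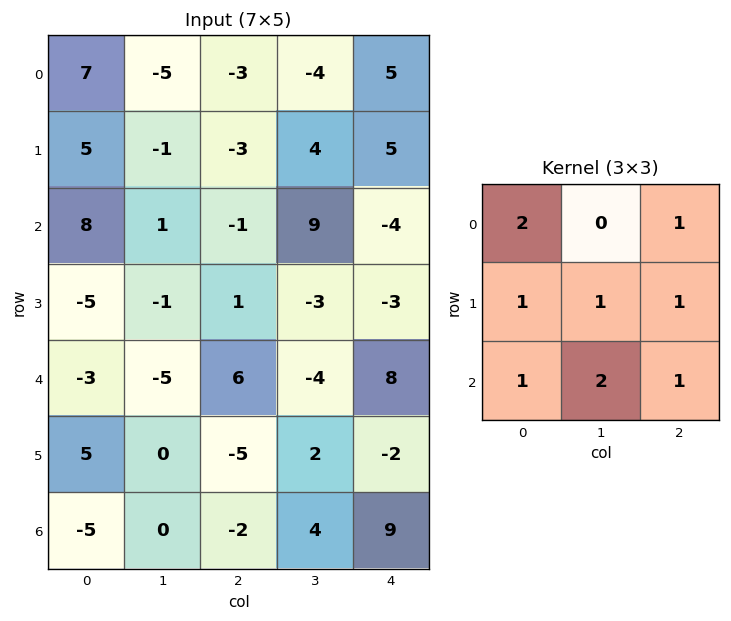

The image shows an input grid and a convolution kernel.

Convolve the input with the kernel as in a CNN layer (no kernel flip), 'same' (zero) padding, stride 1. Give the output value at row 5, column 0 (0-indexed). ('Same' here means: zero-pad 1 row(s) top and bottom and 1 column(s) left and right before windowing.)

-10

The receptive field on the zero-padded input at this output position is [0 -3 -5 / 0 5 0 / 0 -5 0]. Elementwise product with the kernel and sum: 0·2 + -5·1 + 0·1 + 5·1 + 0·1 + 0·1 + -5·2 + 0·1.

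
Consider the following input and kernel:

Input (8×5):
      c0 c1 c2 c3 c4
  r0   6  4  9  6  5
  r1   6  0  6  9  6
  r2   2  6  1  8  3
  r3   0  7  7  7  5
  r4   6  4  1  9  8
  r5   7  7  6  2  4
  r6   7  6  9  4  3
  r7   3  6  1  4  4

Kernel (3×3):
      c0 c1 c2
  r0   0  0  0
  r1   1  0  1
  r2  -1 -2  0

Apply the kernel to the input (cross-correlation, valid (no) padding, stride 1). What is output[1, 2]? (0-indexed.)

The receptive field on the input at this output position is [6 9 6 / 1 8 3 / 7 7 5]. Elementwise product with the kernel and sum: 1·1 + 3·1 + 7·-1 + 7·-2.

-17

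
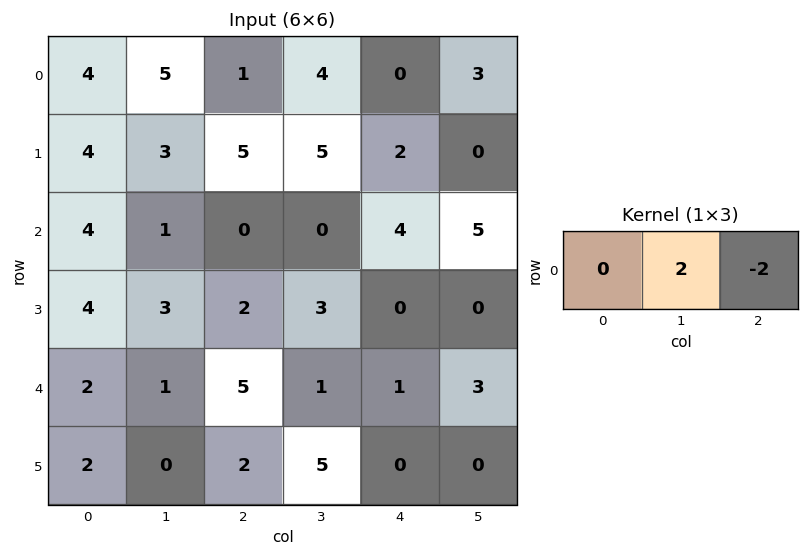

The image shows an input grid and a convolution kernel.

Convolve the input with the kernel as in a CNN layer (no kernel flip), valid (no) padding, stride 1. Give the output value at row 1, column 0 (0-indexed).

-4

The receptive field on the input at this output position is [4 3 5]. Elementwise product with the kernel and sum: 3·2 + 5·-2.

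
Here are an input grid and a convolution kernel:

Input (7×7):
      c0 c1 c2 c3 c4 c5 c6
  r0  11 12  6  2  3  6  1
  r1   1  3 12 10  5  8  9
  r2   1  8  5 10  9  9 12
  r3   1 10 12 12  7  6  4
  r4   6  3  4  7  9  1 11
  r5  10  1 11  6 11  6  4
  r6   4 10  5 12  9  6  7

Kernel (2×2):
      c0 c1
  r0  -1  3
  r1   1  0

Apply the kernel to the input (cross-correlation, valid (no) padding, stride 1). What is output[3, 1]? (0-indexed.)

29

The receptive field on the input at this output position is [10 12 / 3 4]. Elementwise product with the kernel and sum: 10·-1 + 12·3 + 3·1.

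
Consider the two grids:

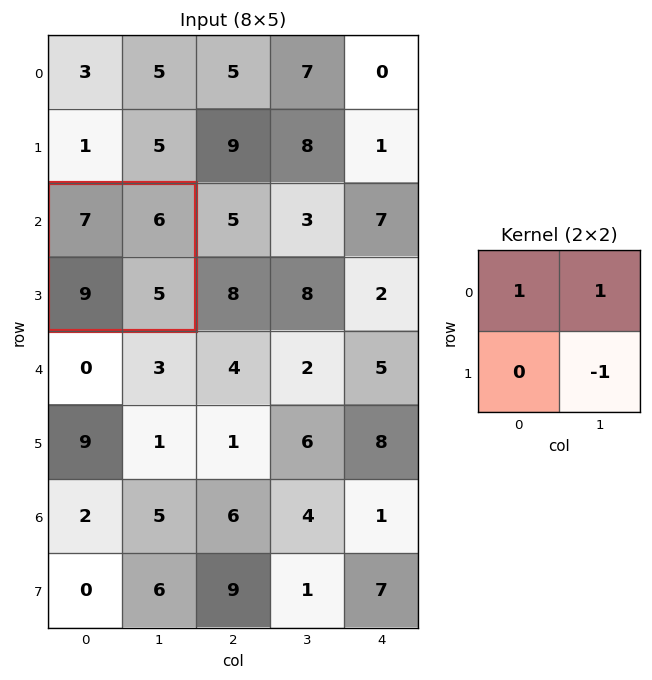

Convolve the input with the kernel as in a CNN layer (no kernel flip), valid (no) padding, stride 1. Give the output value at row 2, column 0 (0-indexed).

8

The receptive field on the input at this output position is [7 6 / 9 5]. Elementwise product with the kernel and sum: 7·1 + 6·1 + 5·-1.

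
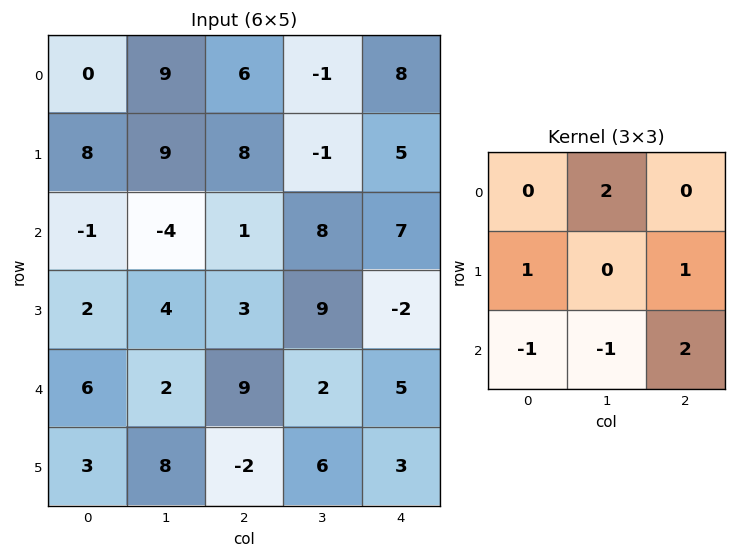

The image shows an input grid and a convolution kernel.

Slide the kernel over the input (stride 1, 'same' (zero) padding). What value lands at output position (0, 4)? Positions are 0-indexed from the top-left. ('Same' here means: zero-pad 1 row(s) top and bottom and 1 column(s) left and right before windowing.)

-5

The receptive field on the zero-padded input at this output position is [0 0 0 / -1 8 0 / -1 5 0]. Elementwise product with the kernel and sum: 0·2 + -1·1 + 0·1 + -1·-1 + 5·-1 + 0·2.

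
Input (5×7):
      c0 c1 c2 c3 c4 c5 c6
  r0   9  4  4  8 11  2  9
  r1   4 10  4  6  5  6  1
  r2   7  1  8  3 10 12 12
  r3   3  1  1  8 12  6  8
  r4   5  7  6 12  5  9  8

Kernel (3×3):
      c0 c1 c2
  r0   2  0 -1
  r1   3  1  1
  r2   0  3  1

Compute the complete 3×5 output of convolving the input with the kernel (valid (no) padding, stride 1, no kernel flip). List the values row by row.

Output[0,0]: The receptive field on the input at this output position is [9 4 4 / 4 10 4 / 7 1 8]. Elementwise product with the kernel and sum: 9·2 + 4·-1 + 4·3 + 10·1 + 4·1 + 1·3 + 8·1.

51 67 39 85 83
38 39 76 79 89
44 41 70 60 93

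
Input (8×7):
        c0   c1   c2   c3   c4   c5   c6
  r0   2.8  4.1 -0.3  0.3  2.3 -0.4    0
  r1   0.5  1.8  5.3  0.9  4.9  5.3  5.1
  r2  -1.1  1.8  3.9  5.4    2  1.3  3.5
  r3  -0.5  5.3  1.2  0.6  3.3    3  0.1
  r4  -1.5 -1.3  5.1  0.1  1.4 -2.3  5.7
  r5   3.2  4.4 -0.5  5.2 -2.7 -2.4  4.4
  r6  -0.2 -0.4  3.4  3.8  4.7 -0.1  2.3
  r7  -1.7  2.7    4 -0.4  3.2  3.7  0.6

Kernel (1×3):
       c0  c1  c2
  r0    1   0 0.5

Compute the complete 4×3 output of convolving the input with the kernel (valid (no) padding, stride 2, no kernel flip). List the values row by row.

2.65 0.85 2.3
0.85 4.9 3.75
1.05 5.8 4.25
1.5 5.75 5.85

Output[0,0]: The receptive field on the input at this output position is [2.8 4.1 -0.3]. Elementwise product with the kernel and sum: 2.8·1 + -0.3·0.5.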